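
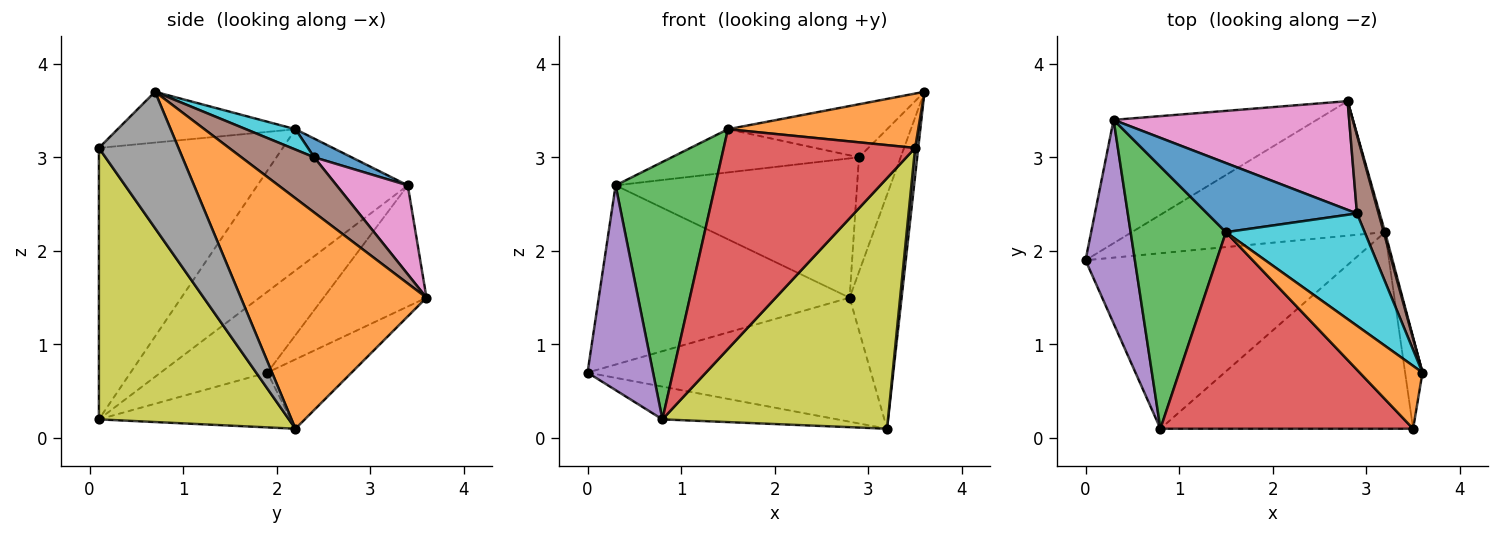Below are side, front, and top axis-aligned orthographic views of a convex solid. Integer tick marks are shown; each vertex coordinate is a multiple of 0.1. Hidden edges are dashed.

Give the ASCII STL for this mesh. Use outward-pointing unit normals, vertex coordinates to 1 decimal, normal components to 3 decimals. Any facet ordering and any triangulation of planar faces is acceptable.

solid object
 facet normal -0.197 0.664 -0.721
  outer loop
   vertex 3.2 2.2 0.1
   vertex 0.0 1.9 0.7
   vertex 2.8 3.6 1.5
  endloop
 endfacet
 facet normal 0.963 0.270 0.005
  outer loop
   vertex 3.2 2.2 0.1
   vertex 2.8 3.6 1.5
   vertex 3.6 0.7 3.7
  endloop
 endfacet
 facet normal -0.320 0.780 -0.537
  outer loop
   vertex 0.3 3.4 2.7
   vertex 2.8 3.6 1.5
   vertex 0.0 1.9 0.7
  endloop
 endfacet
 facet normal -0.198 0.180 -0.964
  outer loop
   vertex 0.8 0.1 0.2
   vertex 0.0 1.9 0.7
   vertex 3.2 2.2 0.1
  endloop
 endfacet
 facet normal -0.756 -0.464 0.462
  outer loop
   vertex 0.8 0.1 0.2
   vertex 0.3 3.4 2.7
   vertex 0.0 1.9 0.7
  endloop
 endfacet
 facet normal 0.821 0.471 0.322
  outer loop
   vertex 2.9 2.4 3.0
   vertex 3.6 0.7 3.7
   vertex 2.8 3.6 1.5
  endloop
 endfacet
 facet normal 0.226 0.768 0.599
  outer loop
   vertex 2.9 2.4 3.0
   vertex 2.8 3.6 1.5
   vertex 0.3 3.4 2.7
  endloop
 endfacet
 facet normal 0.991 -0.039 -0.126
  outer loop
   vertex 3.5 0.1 3.1
   vertex 3.2 2.2 0.1
   vertex 3.6 0.7 3.7
  endloop
 endfacet
 facet normal 0.552 -0.656 -0.514
  outer loop
   vertex 3.5 0.1 3.1
   vertex 0.8 0.1 0.2
   vertex 3.2 2.2 0.1
  endloop
 endfacet
 facet normal 0.132 0.423 0.896
  outer loop
   vertex 1.5 2.2 3.3
   vertex 3.6 0.7 3.7
   vertex 2.9 2.4 3.0
  endloop
 endfacet
 facet normal 0.105 0.527 0.843
  outer loop
   vertex 1.5 2.2 3.3
   vertex 2.9 2.4 3.0
   vertex 0.3 3.4 2.7
  endloop
 endfacet
 facet normal -0.522 -0.558 0.645
  outer loop
   vertex 1.5 2.2 3.3
   vertex 3.5 0.1 3.1
   vertex 3.6 0.7 3.7
  endloop
 endfacet
 facet normal -0.727 -0.481 0.490
  outer loop
   vertex 1.5 2.2 3.3
   vertex 0.3 3.4 2.7
   vertex 0.8 0.1 0.2
  endloop
 endfacet
 facet normal -0.582 -0.606 0.542
  outer loop
   vertex 1.5 2.2 3.3
   vertex 0.8 0.1 0.2
   vertex 3.5 0.1 3.1
  endloop
 endfacet
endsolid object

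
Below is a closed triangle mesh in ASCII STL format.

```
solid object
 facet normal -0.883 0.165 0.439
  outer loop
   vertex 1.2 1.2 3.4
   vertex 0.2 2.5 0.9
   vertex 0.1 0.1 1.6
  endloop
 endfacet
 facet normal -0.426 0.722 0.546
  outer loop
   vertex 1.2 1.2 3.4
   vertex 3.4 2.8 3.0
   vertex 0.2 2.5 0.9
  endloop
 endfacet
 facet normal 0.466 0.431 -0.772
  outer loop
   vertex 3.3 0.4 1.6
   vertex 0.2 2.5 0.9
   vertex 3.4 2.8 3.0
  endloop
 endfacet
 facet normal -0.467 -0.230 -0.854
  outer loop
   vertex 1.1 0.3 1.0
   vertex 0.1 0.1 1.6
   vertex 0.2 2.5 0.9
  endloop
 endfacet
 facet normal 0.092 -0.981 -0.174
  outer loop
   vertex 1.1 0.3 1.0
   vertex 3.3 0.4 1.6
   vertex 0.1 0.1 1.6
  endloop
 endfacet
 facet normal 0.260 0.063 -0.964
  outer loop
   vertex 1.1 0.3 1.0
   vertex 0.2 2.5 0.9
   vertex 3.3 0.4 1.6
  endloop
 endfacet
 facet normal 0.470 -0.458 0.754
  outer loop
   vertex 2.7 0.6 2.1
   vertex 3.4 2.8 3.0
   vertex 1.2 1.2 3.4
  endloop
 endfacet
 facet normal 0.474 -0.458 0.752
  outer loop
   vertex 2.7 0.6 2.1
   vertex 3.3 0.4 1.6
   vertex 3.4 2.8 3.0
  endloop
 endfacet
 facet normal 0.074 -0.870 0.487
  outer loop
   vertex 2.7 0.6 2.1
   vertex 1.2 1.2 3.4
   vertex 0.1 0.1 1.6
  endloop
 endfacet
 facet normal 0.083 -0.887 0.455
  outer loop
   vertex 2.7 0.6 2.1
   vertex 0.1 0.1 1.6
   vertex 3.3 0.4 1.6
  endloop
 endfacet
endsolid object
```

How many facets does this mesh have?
10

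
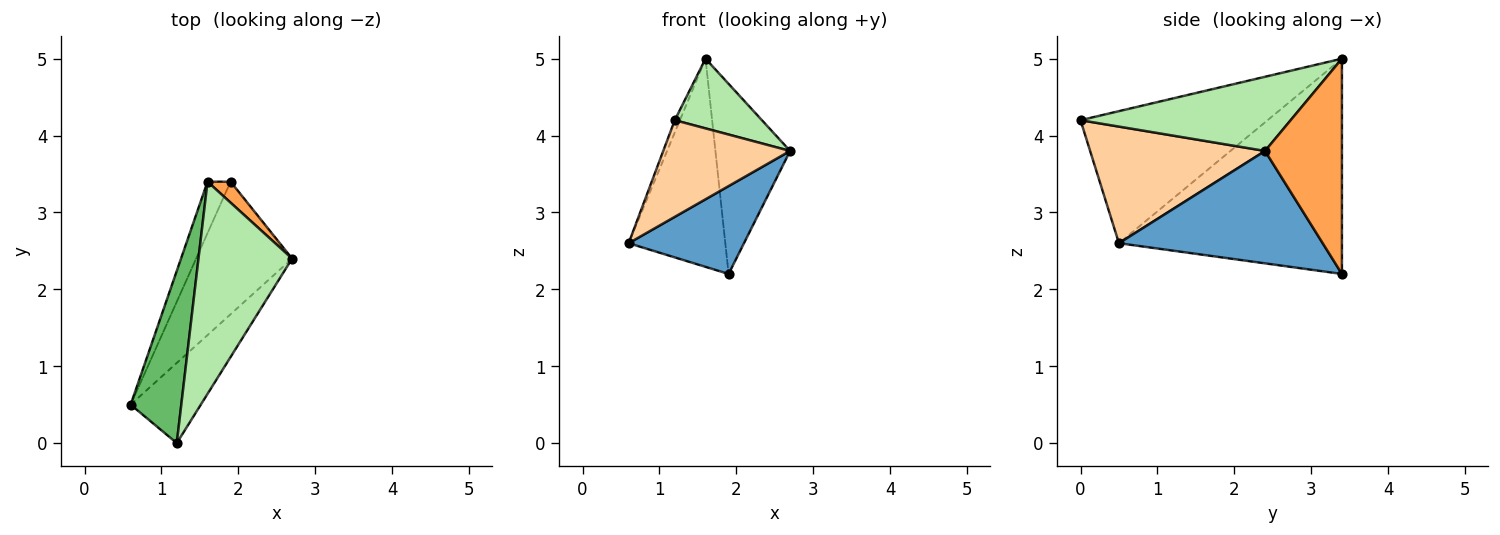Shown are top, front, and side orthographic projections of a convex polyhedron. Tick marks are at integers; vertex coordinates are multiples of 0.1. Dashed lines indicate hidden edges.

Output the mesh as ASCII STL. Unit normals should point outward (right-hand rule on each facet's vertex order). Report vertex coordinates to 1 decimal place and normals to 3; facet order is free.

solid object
 facet normal 0.699 -0.395 -0.596
  outer loop
   vertex 1.9 3.4 2.2
   vertex 2.7 2.4 3.8
   vertex 0.6 0.5 2.6
  endloop
 endfacet
 facet normal -0.913 0.396 -0.098
  outer loop
   vertex 1.9 3.4 2.2
   vertex 0.6 0.5 2.6
   vertex 1.6 3.4 5.0
  endloop
 endfacet
 facet normal 0.715 0.695 0.077
  outer loop
   vertex 1.9 3.4 2.2
   vertex 1.6 3.4 5.0
   vertex 2.7 2.4 3.8
  endloop
 endfacet
 facet normal 0.728 -0.528 -0.438
  outer loop
   vertex 1.2 0.0 4.2
   vertex 0.6 0.5 2.6
   vertex 2.7 2.4 3.8
  endloop
 endfacet
 facet normal -0.933 0.026 0.358
  outer loop
   vertex 1.2 0.0 4.2
   vertex 1.6 3.4 5.0
   vertex 0.6 0.5 2.6
  endloop
 endfacet
 facet normal 0.601 -0.249 0.759
  outer loop
   vertex 1.2 0.0 4.2
   vertex 2.7 2.4 3.8
   vertex 1.6 3.4 5.0
  endloop
 endfacet
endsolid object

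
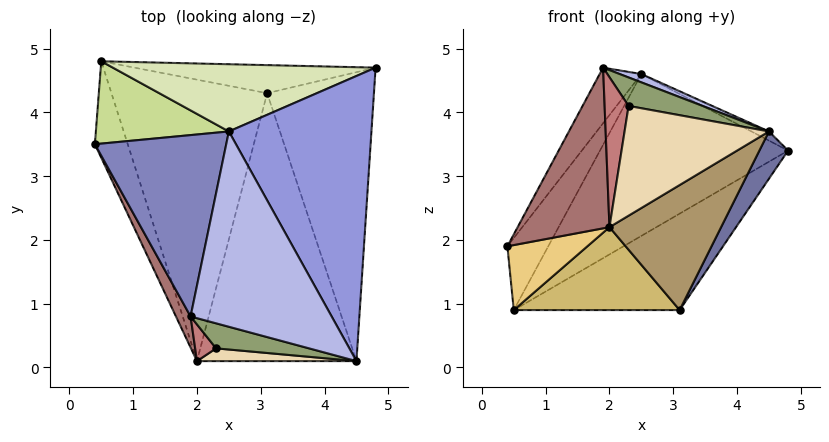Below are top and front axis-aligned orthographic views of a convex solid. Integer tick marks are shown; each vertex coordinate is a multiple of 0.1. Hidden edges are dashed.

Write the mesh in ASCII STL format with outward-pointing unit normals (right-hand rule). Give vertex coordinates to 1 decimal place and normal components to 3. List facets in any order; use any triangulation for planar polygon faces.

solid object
 facet normal 0.830 -0.090 -0.550
  outer loop
   vertex 3.1 4.3 0.9
   vertex 4.8 4.7 3.4
   vertex 4.5 0.1 3.7
  endloop
 endfacet
 facet normal -0.783 0.182 0.595
  outer loop
   vertex 2.5 3.7 4.6
   vertex 0.4 3.5 1.9
   vertex 1.9 0.8 4.7
  endloop
 endfacet
 facet normal 0.453 0.029 0.891
  outer loop
   vertex 2.5 3.7 4.6
   vertex 4.5 0.1 3.7
   vertex 4.8 4.7 3.4
  endloop
 endfacet
 facet normal 0.349 -0.040 0.936
  outer loop
   vertex 2.5 3.7 4.6
   vertex 1.9 0.8 4.7
   vertex 4.5 0.1 3.7
  endloop
 endfacet
 facet normal 0.052 -0.750 0.659
  outer loop
   vertex 2.3 0.3 4.1
   vertex 4.5 0.1 3.7
   vertex 1.9 0.8 4.7
  endloop
 endfacet
 facet normal 0.182 0.944 -0.275
  outer loop
   vertex 0.5 4.8 0.9
   vertex 4.8 4.7 3.4
   vertex 3.1 4.3 0.9
  endloop
 endfacet
 facet normal -0.718 0.458 0.524
  outer loop
   vertex 0.5 4.8 0.9
   vertex 0.4 3.5 1.9
   vertex 2.5 3.7 4.6
  endloop
 endfacet
 facet normal -0.198 0.905 0.376
  outer loop
   vertex 0.5 4.8 0.9
   vertex 2.5 3.7 4.6
   vertex 4.8 4.7 3.4
  endloop
 endfacet
 facet normal 0.478 -0.372 -0.796
  outer loop
   vertex 2.0 0.1 2.2
   vertex 3.1 4.3 0.9
   vertex 4.5 0.1 3.7
  endloop
 endfacet
 facet normal -0.054 -0.282 -0.958
  outer loop
   vertex 2.0 0.1 2.2
   vertex 0.5 4.8 0.9
   vertex 3.1 4.3 0.9
  endloop
 endfacet
 facet normal -0.718 -0.389 -0.577
  outer loop
   vertex 2.0 0.1 2.2
   vertex 0.4 3.5 1.9
   vertex 0.5 4.8 0.9
  endloop
 endfacet
 facet normal -0.069 -0.991 0.115
  outer loop
   vertex 2.0 0.1 2.2
   vertex 4.5 0.1 3.7
   vertex 2.3 0.3 4.1
  endloop
 endfacet
 facet normal -0.905 -0.419 0.081
  outer loop
   vertex 2.0 0.1 2.2
   vertex 1.9 0.8 4.7
   vertex 0.4 3.5 1.9
  endloop
 endfacet
 facet normal -0.651 -0.737 0.180
  outer loop
   vertex 2.0 0.1 2.2
   vertex 2.3 0.3 4.1
   vertex 1.9 0.8 4.7
  endloop
 endfacet
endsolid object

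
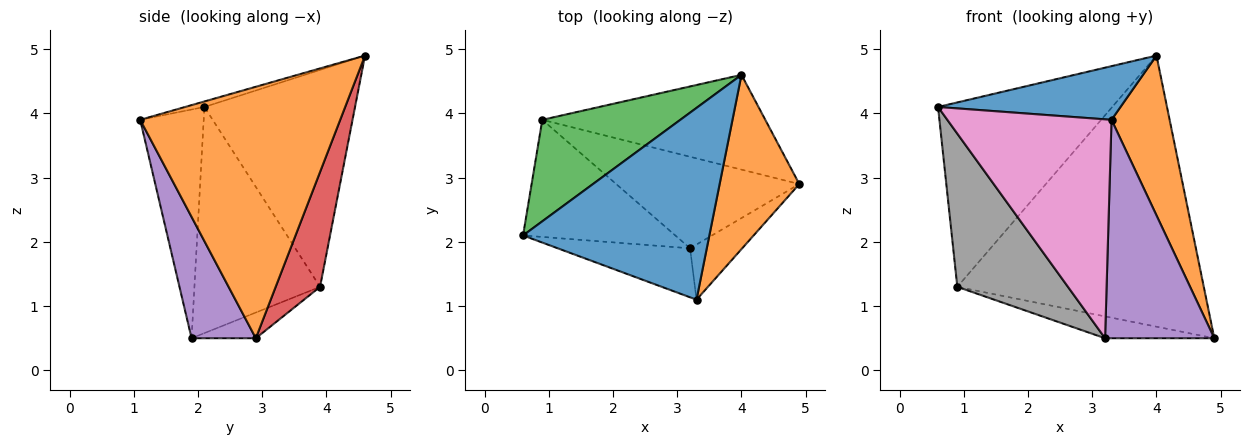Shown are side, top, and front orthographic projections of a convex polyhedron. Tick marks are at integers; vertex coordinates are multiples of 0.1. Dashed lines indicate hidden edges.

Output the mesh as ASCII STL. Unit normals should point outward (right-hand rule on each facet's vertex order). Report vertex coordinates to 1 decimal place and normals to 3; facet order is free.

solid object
 facet normal -0.028 -0.269 0.963
  outer loop
   vertex 3.3 1.1 3.9
   vertex 4.0 4.6 4.9
   vertex 0.6 2.1 4.1
  endloop
 endfacet
 facet normal 0.919 -0.267 0.291
  outer loop
   vertex 3.3 1.1 3.9
   vertex 4.9 2.9 0.5
   vertex 4.0 4.6 4.9
  endloop
 endfacet
 facet normal -0.604 0.698 0.384
  outer loop
   vertex 0.9 3.9 1.3
   vertex 0.6 2.1 4.1
   vertex 4.0 4.6 4.9
  endloop
 endfacet
 facet normal 0.168 0.931 -0.325
  outer loop
   vertex 0.9 3.9 1.3
   vertex 4.0 4.6 4.9
   vertex 4.9 2.9 0.5
  endloop
 endfacet
 facet normal 0.495 -0.842 -0.213
  outer loop
   vertex 3.2 1.9 0.5
   vertex 4.9 2.9 0.5
   vertex 3.3 1.1 3.9
  endloop
 endfacet
 facet normal -0.135 0.230 -0.964
  outer loop
   vertex 3.2 1.9 0.5
   vertex 0.9 3.9 1.3
   vertex 4.9 2.9 0.5
  endloop
 endfacet
 facet normal -0.353 -0.913 -0.204
  outer loop
   vertex 3.2 1.9 0.5
   vertex 3.3 1.1 3.9
   vertex 0.6 2.1 4.1
  endloop
 endfacet
 facet normal -0.670 -0.590 -0.451
  outer loop
   vertex 3.2 1.9 0.5
   vertex 0.6 2.1 4.1
   vertex 0.9 3.9 1.3
  endloop
 endfacet
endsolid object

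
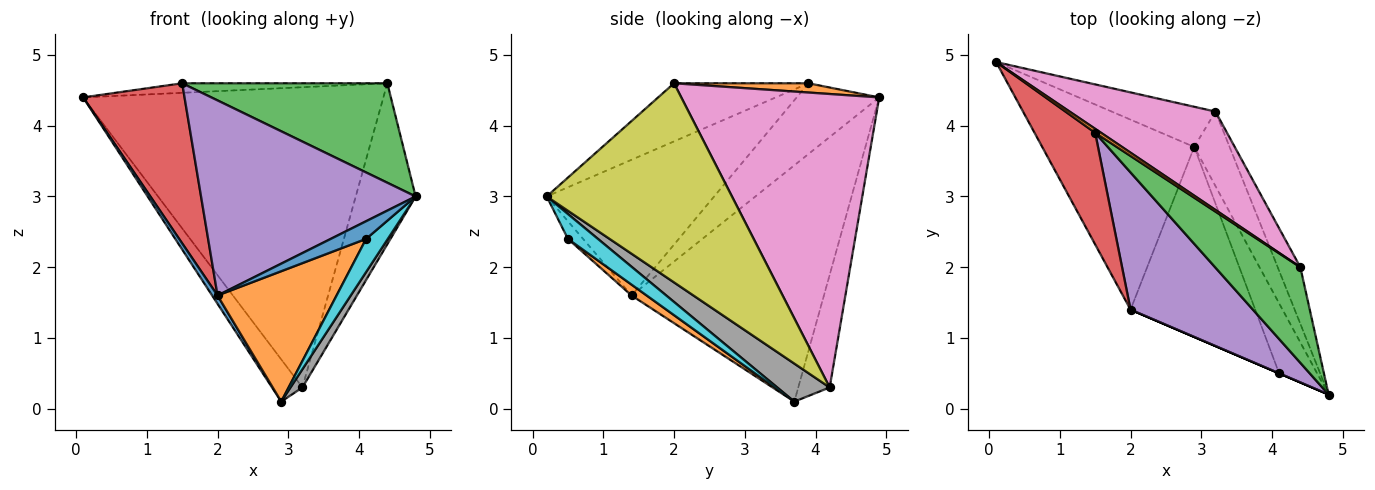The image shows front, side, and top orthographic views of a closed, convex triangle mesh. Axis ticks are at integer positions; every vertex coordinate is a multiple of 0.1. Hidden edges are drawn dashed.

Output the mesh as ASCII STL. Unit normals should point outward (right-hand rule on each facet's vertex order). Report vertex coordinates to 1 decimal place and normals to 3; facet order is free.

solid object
 facet normal -0.841 -0.024 -0.541
  outer loop
   vertex 2.0 1.4 1.6
   vertex 0.1 4.9 4.4
   vertex 2.9 3.7 0.1
  endloop
 endfacet
 facet normal 0.518 0.790 0.327
  outer loop
   vertex 1.5 3.9 4.6
   vertex 4.4 2.0 4.6
   vertex 0.1 4.9 4.4
  endloop
 endfacet
 facet normal -0.427 -0.652 0.627
  outer loop
   vertex 1.5 3.9 4.6
   vertex 4.8 0.2 3.0
   vertex 4.4 2.0 4.6
  endloop
 endfacet
 facet normal -0.555 -0.682 0.476
  outer loop
   vertex 1.5 3.9 4.6
   vertex 0.1 4.9 4.4
   vertex 2.0 1.4 1.6
  endloop
 endfacet
 facet normal -0.538 -0.690 0.485
  outer loop
   vertex 1.5 3.9 4.6
   vertex 2.0 1.4 1.6
   vertex 4.8 0.2 3.0
  endloop
 endfacet
 facet normal -0.599 0.580 -0.552
  outer loop
   vertex 3.2 4.2 0.3
   vertex 2.9 3.7 0.1
   vertex 0.1 4.9 4.4
  endloop
 endfacet
 facet normal 0.531 0.805 0.264
  outer loop
   vertex 3.2 4.2 0.3
   vertex 0.1 4.9 4.4
   vertex 4.4 2.0 4.6
  endloop
 endfacet
 facet normal 0.722 -0.165 -0.672
  outer loop
   vertex 3.2 4.2 0.3
   vertex 4.8 0.2 3.0
   vertex 2.9 3.7 0.1
  endloop
 endfacet
 facet normal 0.946 0.306 -0.108
  outer loop
   vertex 3.2 4.2 0.3
   vertex 4.4 2.0 4.6
   vertex 4.8 0.2 3.0
  endloop
 endfacet
 facet normal 0.509 -0.368 -0.778
  outer loop
   vertex 4.1 0.5 2.4
   vertex 2.9 3.7 0.1
   vertex 4.8 0.2 3.0
  endloop
 endfacet
 facet normal -0.394 -0.919 0.000
  outer loop
   vertex 4.1 0.5 2.4
   vertex 4.8 0.2 3.0
   vertex 2.0 1.4 1.6
  endloop
 endfacet
 facet normal 0.071 -0.564 -0.822
  outer loop
   vertex 4.1 0.5 2.4
   vertex 2.0 1.4 1.6
   vertex 2.9 3.7 0.1
  endloop
 endfacet
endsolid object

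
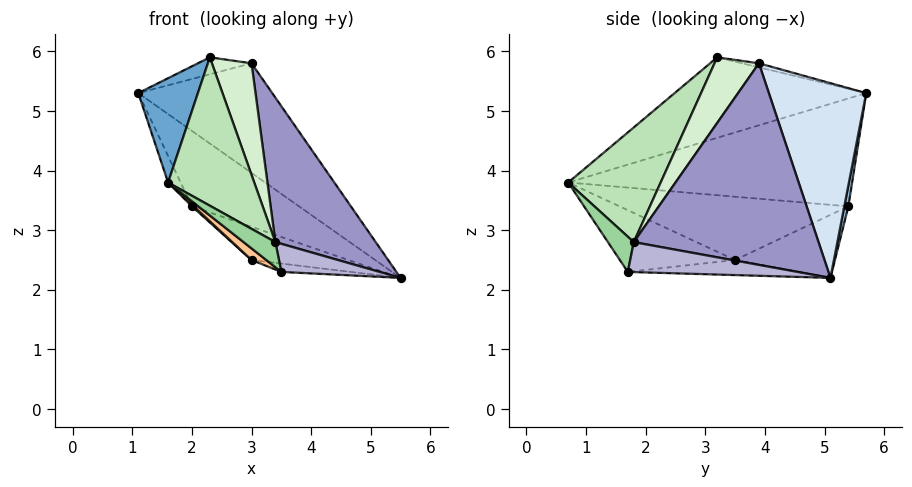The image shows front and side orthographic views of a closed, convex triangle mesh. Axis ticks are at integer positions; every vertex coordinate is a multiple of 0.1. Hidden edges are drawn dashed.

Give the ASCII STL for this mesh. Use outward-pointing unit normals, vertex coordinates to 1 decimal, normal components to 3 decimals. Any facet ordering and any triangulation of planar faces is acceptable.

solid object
 facet normal -0.793 -0.247 0.558
  outer loop
   vertex 2.3 3.2 5.9
   vertex 1.1 5.7 5.3
   vertex 1.6 0.7 3.8
  endloop
 endfacet
 facet normal 0.037 0.990 -0.139
  outer loop
   vertex 2.0 5.4 3.4
   vertex 1.1 5.7 5.3
   vertex 5.5 5.1 2.2
  endloop
 endfacet
 facet normal -0.901 0.040 -0.433
  outer loop
   vertex 2.0 5.4 3.4
   vertex 1.6 0.7 3.8
   vertex 1.1 5.7 5.3
  endloop
 endfacet
 facet normal 0.487 0.670 0.561
  outer loop
   vertex 3.0 3.9 5.8
   vertex 5.5 5.1 2.2
   vertex 1.1 5.7 5.3
  endloop
 endfacet
 facet normal -0.064 0.204 0.977
  outer loop
   vertex 3.0 3.9 5.8
   vertex 1.1 5.7 5.3
   vertex 2.3 3.2 5.9
  endloop
 endfacet
 facet normal -0.675 -0.005 -0.738
  outer loop
   vertex 3.0 3.5 2.5
   vertex 1.6 0.7 3.8
   vertex 2.0 5.4 3.4
  endloop
 endfacet
 facet normal -0.593 -0.076 -0.802
  outer loop
   vertex 3.0 3.5 2.5
   vertex 3.5 1.7 2.3
   vertex 1.6 0.7 3.8
  endloop
 endfacet
 facet normal -0.290 0.281 -0.915
  outer loop
   vertex 3.0 3.5 2.5
   vertex 2.0 5.4 3.4
   vertex 5.5 5.1 2.2
  endloop
 endfacet
 facet normal -0.160 0.065 -0.985
  outer loop
   vertex 3.0 3.5 2.5
   vertex 5.5 5.1 2.2
   vertex 3.5 1.7 2.3
  endloop
 endfacet
 facet normal 0.607 -0.747 0.271
  outer loop
   vertex 3.4 1.8 2.8
   vertex 1.6 0.7 3.8
   vertex 3.5 1.7 2.3
  endloop
 endfacet
 facet normal 0.636 -0.593 0.494
  outer loop
   vertex 3.4 1.8 2.8
   vertex 2.3 3.2 5.9
   vertex 1.6 0.7 3.8
  endloop
 endfacet
 facet normal 0.650 -0.579 0.492
  outer loop
   vertex 3.4 1.8 2.8
   vertex 3.0 3.9 5.8
   vertex 2.3 3.2 5.9
  endloop
 endfacet
 facet normal 0.801 -0.435 0.411
  outer loop
   vertex 3.4 1.8 2.8
   vertex 5.5 5.1 2.2
   vertex 3.0 3.9 5.8
  endloop
 endfacet
 facet normal 0.835 -0.483 0.264
  outer loop
   vertex 3.4 1.8 2.8
   vertex 3.5 1.7 2.3
   vertex 5.5 5.1 2.2
  endloop
 endfacet
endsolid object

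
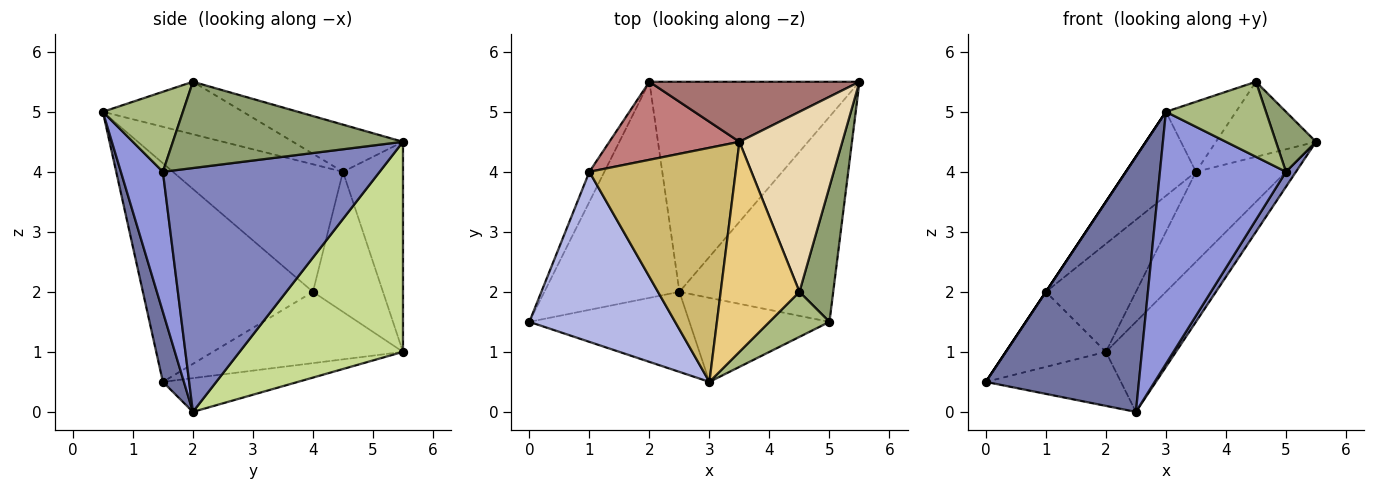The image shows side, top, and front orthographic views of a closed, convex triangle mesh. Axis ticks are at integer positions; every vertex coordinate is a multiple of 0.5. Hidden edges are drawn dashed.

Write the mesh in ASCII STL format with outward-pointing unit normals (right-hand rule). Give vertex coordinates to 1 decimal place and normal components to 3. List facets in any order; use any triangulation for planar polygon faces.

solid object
 facet normal 0.130 -0.946 -0.297
  outer loop
   vertex 2.5 2.0 0.0
   vertex 3.0 0.5 5.0
   vertex 0.0 1.5 0.5
  endloop
 endfacet
 facet normal 0.845 -0.039 -0.533
  outer loop
   vertex 5.0 1.5 4.0
   vertex 2.5 2.0 0.0
   vertex 5.5 5.5 4.5
  endloop
 endfacet
 facet normal 0.302 -0.905 -0.302
  outer loop
   vertex 5.0 1.5 4.0
   vertex 3.0 0.5 5.0
   vertex 2.5 2.0 0.0
  endloop
 endfacet
 facet normal -0.832 0.000 0.555
  outer loop
   vertex 1.0 4.0 2.0
   vertex 0.0 1.5 0.5
   vertex 3.0 0.5 5.0
  endloop
 endfacet
 facet normal 0.919 -0.160 0.360
  outer loop
   vertex 4.5 2.0 5.5
   vertex 5.0 1.5 4.0
   vertex 5.5 5.5 4.5
  endloop
 endfacet
 facet normal 0.566 -0.707 0.424
  outer loop
   vertex 4.5 2.0 5.5
   vertex 3.0 0.5 5.0
   vertex 5.0 1.5 4.0
  endloop
 endfacet
 facet normal 0.677 0.290 -0.677
  outer loop
   vertex 2.0 5.5 1.0
   vertex 5.5 5.5 4.5
   vertex 2.5 2.0 0.0
  endloop
 endfacet
 facet normal -0.236 0.236 -0.943
  outer loop
   vertex 2.0 5.5 1.0
   vertex 2.5 2.0 0.0
   vertex 0.0 1.5 0.5
  endloop
 endfacet
 facet normal -0.870 0.458 -0.183
  outer loop
   vertex 2.0 5.5 1.0
   vertex 0.0 1.5 0.5
   vertex 1.0 4.0 2.0
  endloop
 endfacet
 facet normal -0.634 0.261 0.728
  outer loop
   vertex 3.5 4.5 4.0
   vertex 1.0 4.0 2.0
   vertex 3.0 0.5 5.0
  endloop
 endfacet
 facet normal -0.535 0.267 0.802
  outer loop
   vertex 3.5 4.5 4.0
   vertex 3.0 0.5 5.0
   vertex 4.5 2.0 5.5
  endloop
 endfacet
 facet normal -0.390 0.354 0.850
  outer loop
   vertex 3.5 4.5 4.0
   vertex 4.5 2.0 5.5
   vertex 5.5 5.5 4.5
  endloop
 endfacet
 facet normal -0.485 0.728 0.485
  outer loop
   vertex 3.5 4.5 4.0
   vertex 5.5 5.5 4.5
   vertex 2.0 5.5 1.0
  endloop
 endfacet
 facet normal -0.533 0.686 0.495
  outer loop
   vertex 3.5 4.5 4.0
   vertex 2.0 5.5 1.0
   vertex 1.0 4.0 2.0
  endloop
 endfacet
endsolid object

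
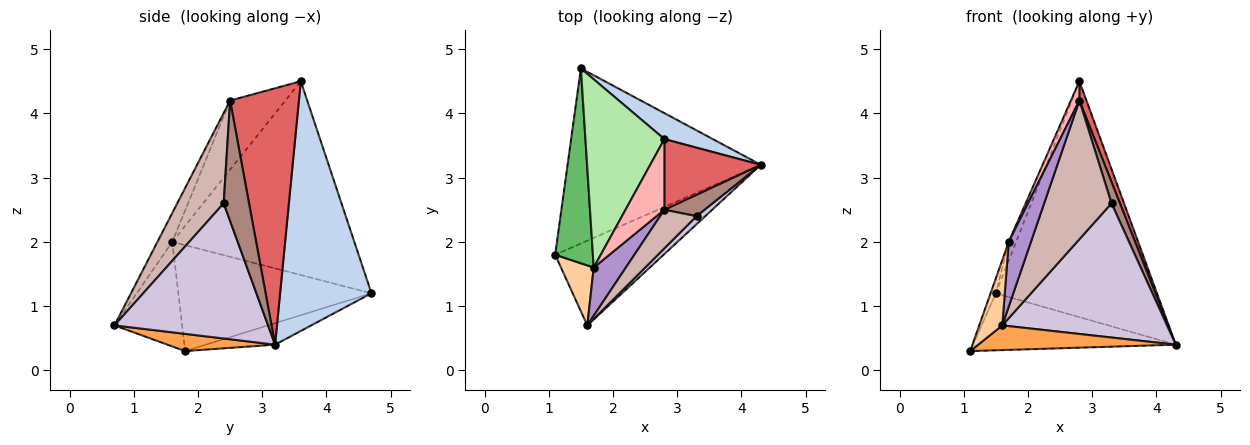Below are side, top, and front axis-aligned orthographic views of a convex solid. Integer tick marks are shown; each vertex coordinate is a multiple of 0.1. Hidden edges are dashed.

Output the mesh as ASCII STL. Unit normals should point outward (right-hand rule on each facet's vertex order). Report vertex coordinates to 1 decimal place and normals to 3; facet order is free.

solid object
 facet normal -0.105 0.308 -0.946
  outer loop
   vertex 1.5 4.7 1.2
   vertex 4.3 3.2 0.4
   vertex 1.1 1.8 0.3
  endloop
 endfacet
 facet normal 0.491 0.866 0.095
  outer loop
   vertex 2.8 3.6 4.5
   vertex 4.3 3.2 0.4
   vertex 1.5 4.7 1.2
  endloop
 endfacet
 facet normal 0.151 -0.277 -0.949
  outer loop
   vertex 1.6 0.7 0.7
   vertex 1.1 1.8 0.3
   vertex 4.3 3.2 0.4
  endloop
 endfacet
 facet normal -0.908 -0.309 0.284
  outer loop
   vertex 1.7 1.6 2.0
   vertex 1.1 1.8 0.3
   vertex 1.6 0.7 0.7
  endloop
 endfacet
 facet normal -0.942 0.026 0.335
  outer loop
   vertex 1.7 1.6 2.0
   vertex 1.5 4.7 1.2
   vertex 1.1 1.8 0.3
  endloop
 endfacet
 facet normal -0.925 0.038 0.377
  outer loop
   vertex 1.7 1.6 2.0
   vertex 2.8 3.6 4.5
   vertex 1.5 4.7 1.2
  endloop
 endfacet
 facet normal 0.932 -0.096 0.350
  outer loop
   vertex 2.8 2.5 4.2
   vertex 4.3 3.2 0.4
   vertex 2.8 3.6 4.5
  endloop
 endfacet
 facet normal -0.864 -0.133 0.486
  outer loop
   vertex 2.8 2.5 4.2
   vertex 2.8 3.6 4.5
   vertex 1.7 1.6 2.0
  endloop
 endfacet
 facet normal -0.473 -0.707 0.526
  outer loop
   vertex 2.8 2.5 4.2
   vertex 1.7 1.6 2.0
   vertex 1.6 0.7 0.7
  endloop
 endfacet
 facet normal 0.681 -0.731 0.044
  outer loop
   vertex 3.3 2.4 2.6
   vertex 1.6 0.7 0.7
   vertex 4.3 3.2 0.4
  endloop
 endfacet
 facet normal 0.905 -0.302 0.302
  outer loop
   vertex 3.3 2.4 2.6
   vertex 4.3 3.2 0.4
   vertex 2.8 2.5 4.2
  endloop
 endfacet
 facet normal 0.553 -0.803 0.223
  outer loop
   vertex 3.3 2.4 2.6
   vertex 2.8 2.5 4.2
   vertex 1.6 0.7 0.7
  endloop
 endfacet
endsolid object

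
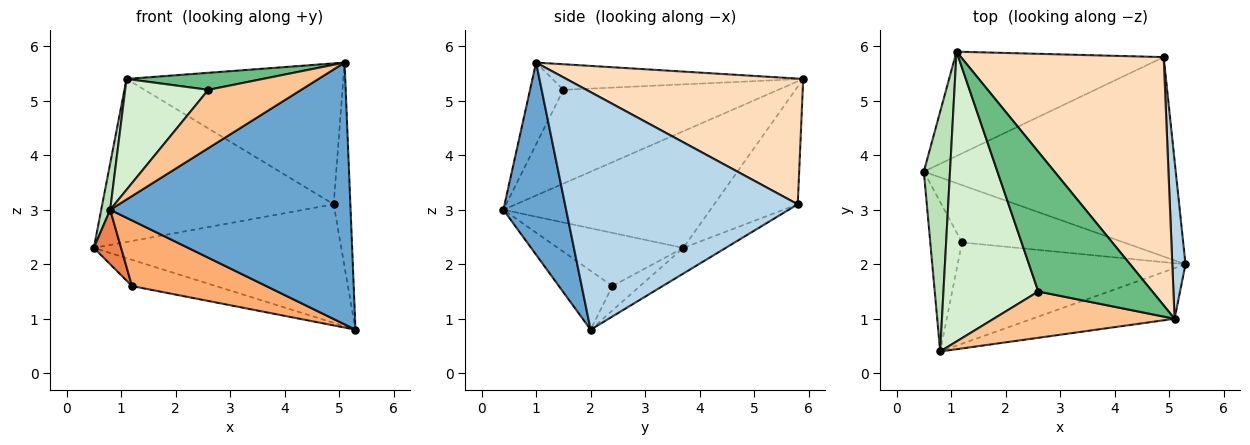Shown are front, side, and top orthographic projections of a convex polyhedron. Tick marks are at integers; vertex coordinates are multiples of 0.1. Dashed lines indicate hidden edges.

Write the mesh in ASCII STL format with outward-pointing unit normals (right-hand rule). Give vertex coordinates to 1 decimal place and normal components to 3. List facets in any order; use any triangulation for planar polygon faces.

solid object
 facet normal 0.248 -0.951 -0.184
  outer loop
   vertex 5.1 1.0 5.7
   vertex 0.8 0.4 3.0
   vertex 5.3 2.0 0.8
  endloop
 endfacet
 facet normal -0.087 0.509 -0.856
  outer loop
   vertex 4.9 5.8 3.1
   vertex 5.3 2.0 0.8
   vertex 0.5 3.7 2.3
  endloop
 endfacet
 facet normal 0.996 0.071 0.055
  outer loop
   vertex 4.9 5.8 3.1
   vertex 5.1 1.0 5.7
   vertex 5.3 2.0 0.8
  endloop
 endfacet
 facet normal -0.136 0.412 -0.901
  outer loop
   vertex 1.2 2.4 1.6
   vertex 0.5 3.7 2.3
   vertex 5.3 2.0 0.8
  endloop
 endfacet
 facet normal -0.844 -0.184 -0.503
  outer loop
   vertex 1.2 2.4 1.6
   vertex 0.8 0.4 3.0
   vertex 0.5 3.7 2.3
  endloop
 endfacet
 facet normal -0.212 -0.532 -0.820
  outer loop
   vertex 1.2 2.4 1.6
   vertex 5.3 2.0 0.8
   vertex 0.8 0.4 3.0
  endloop
 endfacet
 facet normal -0.271 -0.754 0.598
  outer loop
   vertex 2.6 1.5 5.2
   vertex 0.8 0.4 3.0
   vertex 5.1 1.0 5.7
  endloop
 endfacet
 facet normal 0.475 0.434 0.765
  outer loop
   vertex 1.1 5.9 5.4
   vertex 5.1 1.0 5.7
   vertex 4.9 5.8 3.1
  endloop
 endfacet
 facet normal -0.217 -0.118 0.969
  outer loop
   vertex 1.1 5.9 5.4
   vertex 2.6 1.5 5.2
   vertex 5.1 1.0 5.7
  endloop
 endfacet
 facet normal -0.291 0.806 -0.516
  outer loop
   vertex 1.1 5.9 5.4
   vertex 4.9 5.8 3.1
   vertex 0.5 3.7 2.3
  endloop
 endfacet
 facet normal -0.975 -0.042 0.219
  outer loop
   vertex 1.1 5.9 5.4
   vertex 0.5 3.7 2.3
   vertex 0.8 0.4 3.0
  endloop
 endfacet
 facet normal -0.678 -0.262 0.686
  outer loop
   vertex 1.1 5.9 5.4
   vertex 0.8 0.4 3.0
   vertex 2.6 1.5 5.2
  endloop
 endfacet
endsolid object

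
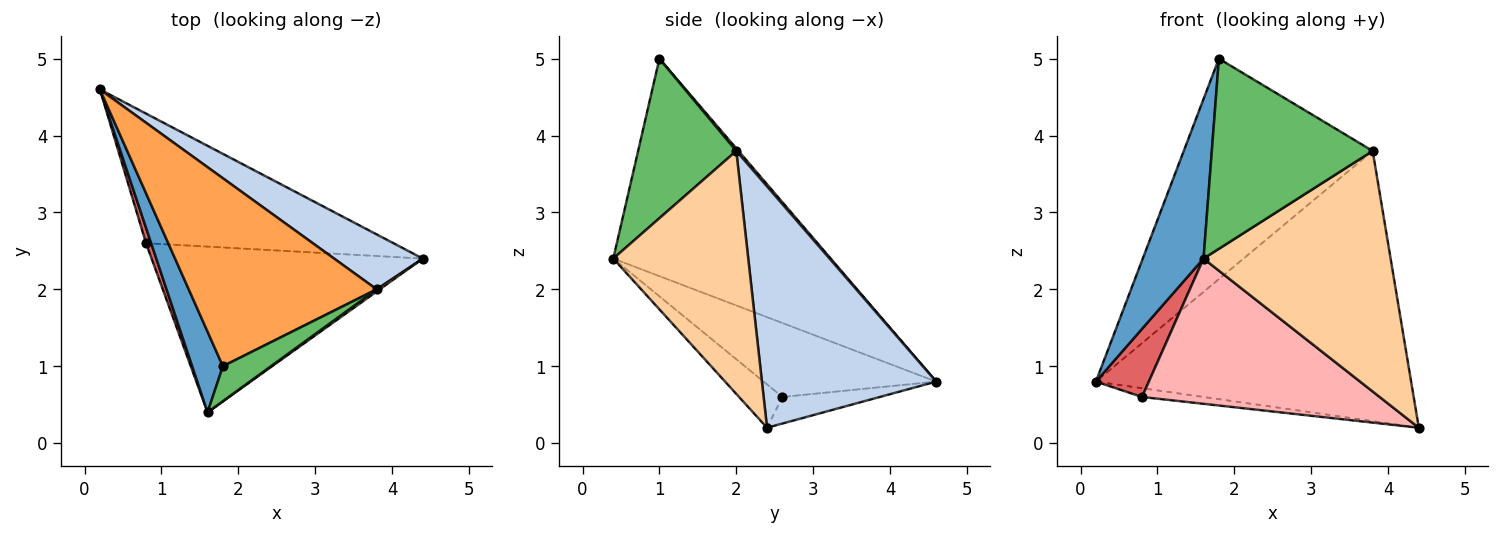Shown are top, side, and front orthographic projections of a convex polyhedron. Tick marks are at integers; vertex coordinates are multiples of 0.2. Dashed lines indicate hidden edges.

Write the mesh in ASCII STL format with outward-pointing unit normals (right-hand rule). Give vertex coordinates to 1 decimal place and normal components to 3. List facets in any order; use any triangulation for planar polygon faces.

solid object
 facet normal -0.954 -0.267 0.135
  outer loop
   vertex 1.8 1.0 5.0
   vertex 0.2 4.6 0.8
   vertex 1.6 0.4 2.4
  endloop
 endfacet
 facet normal 0.476 0.862 0.175
  outer loop
   vertex 3.8 2.0 3.8
   vertex 4.4 2.4 0.2
   vertex 0.2 4.6 0.8
  endloop
 endfacet
 facet normal 0.009 0.761 0.649
  outer loop
   vertex 3.8 2.0 3.8
   vertex 0.2 4.6 0.8
   vertex 1.8 1.0 5.0
  endloop
 endfacet
 facet normal 0.585 -0.811 0.007
  outer loop
   vertex 3.8 2.0 3.8
   vertex 1.6 0.4 2.4
   vertex 4.4 2.4 0.2
  endloop
 endfacet
 facet normal 0.515 -0.843 0.155
  outer loop
   vertex 3.8 2.0 3.8
   vertex 1.8 1.0 5.0
   vertex 1.6 0.4 2.4
  endloop
 endfacet
 facet normal -0.106 0.067 -0.992
  outer loop
   vertex 0.8 2.6 0.6
   vertex 0.2 4.6 0.8
   vertex 4.4 2.4 0.2
  endloop
 endfacet
 facet normal -0.954 -0.293 0.066
  outer loop
   vertex 0.8 2.6 0.6
   vertex 1.6 0.4 2.4
   vertex 0.2 4.6 0.8
  endloop
 endfacet
 facet normal -0.119 -0.654 -0.747
  outer loop
   vertex 0.8 2.6 0.6
   vertex 4.4 2.4 0.2
   vertex 1.6 0.4 2.4
  endloop
 endfacet
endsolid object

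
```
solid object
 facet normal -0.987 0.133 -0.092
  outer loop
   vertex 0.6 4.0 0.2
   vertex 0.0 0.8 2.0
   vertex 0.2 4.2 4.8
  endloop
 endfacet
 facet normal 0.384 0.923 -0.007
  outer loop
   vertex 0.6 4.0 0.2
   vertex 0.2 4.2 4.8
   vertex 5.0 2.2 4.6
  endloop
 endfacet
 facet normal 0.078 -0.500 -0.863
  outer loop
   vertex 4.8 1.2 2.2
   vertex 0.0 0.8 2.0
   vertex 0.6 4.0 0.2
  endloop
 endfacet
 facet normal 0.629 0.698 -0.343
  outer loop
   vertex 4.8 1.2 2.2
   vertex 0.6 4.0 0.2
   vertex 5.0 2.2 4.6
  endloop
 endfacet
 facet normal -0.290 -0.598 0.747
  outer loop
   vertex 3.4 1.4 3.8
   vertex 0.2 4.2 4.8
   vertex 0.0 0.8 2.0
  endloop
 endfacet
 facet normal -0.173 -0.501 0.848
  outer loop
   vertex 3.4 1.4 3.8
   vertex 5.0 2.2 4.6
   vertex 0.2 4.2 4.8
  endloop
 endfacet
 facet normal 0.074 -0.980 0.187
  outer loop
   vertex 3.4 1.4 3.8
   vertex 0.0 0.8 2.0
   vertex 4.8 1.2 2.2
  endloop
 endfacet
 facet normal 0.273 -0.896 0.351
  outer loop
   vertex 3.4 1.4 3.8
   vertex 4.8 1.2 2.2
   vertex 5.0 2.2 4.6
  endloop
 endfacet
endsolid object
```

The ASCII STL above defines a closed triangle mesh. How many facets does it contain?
8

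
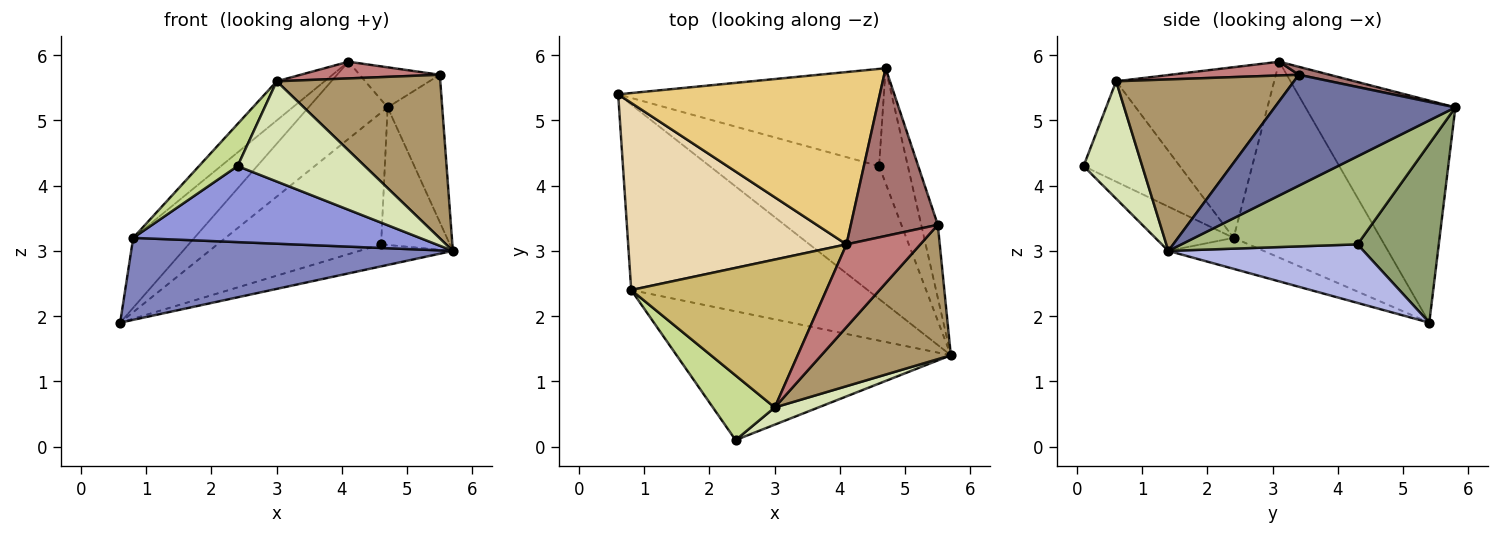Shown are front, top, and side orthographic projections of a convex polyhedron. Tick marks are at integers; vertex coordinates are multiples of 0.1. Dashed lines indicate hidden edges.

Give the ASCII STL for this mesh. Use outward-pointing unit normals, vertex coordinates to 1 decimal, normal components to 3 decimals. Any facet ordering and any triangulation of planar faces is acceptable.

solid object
 facet normal 0.948 0.286 -0.142
  outer loop
   vertex 5.5 3.4 5.7
   vertex 5.7 1.4 3.0
   vertex 4.7 5.8 5.2
  endloop
 endfacet
 facet normal -0.119 -0.401 -0.908
  outer loop
   vertex 0.8 2.4 3.2
   vertex 0.6 5.4 1.9
   vertex 5.7 1.4 3.0
  endloop
 endfacet
 facet normal -0.138 -0.504 -0.853
  outer loop
   vertex 0.8 2.4 3.2
   vertex 5.7 1.4 3.0
   vertex 2.4 0.1 4.3
  endloop
 endfacet
 facet normal 0.323 0.155 -0.934
  outer loop
   vertex 4.6 4.3 3.1
   vertex 5.7 1.4 3.0
   vertex 0.6 5.4 1.9
  endloop
 endfacet
 facet normal 0.371 0.747 -0.551
  outer loop
   vertex 4.6 4.3 3.1
   vertex 0.6 5.4 1.9
   vertex 4.7 5.8 5.2
  endloop
 endfacet
 facet normal 0.891 0.348 -0.291
  outer loop
   vertex 4.6 4.3 3.1
   vertex 4.7 5.8 5.2
   vertex 5.7 1.4 3.0
  endloop
 endfacet
 facet normal -0.806 -0.323 0.496
  outer loop
   vertex 3.0 0.6 5.6
   vertex 0.8 2.4 3.2
   vertex 2.4 0.1 4.3
  endloop
 endfacet
 facet normal 0.414 -0.897 0.154
  outer loop
   vertex 3.0 0.6 5.6
   vertex 2.4 0.1 4.3
   vertex 5.7 1.4 3.0
  endloop
 endfacet
 facet normal 0.643 -0.592 0.486
  outer loop
   vertex 3.0 0.6 5.6
   vertex 5.7 1.4 3.0
   vertex 5.5 3.4 5.7
  endloop
 endfacet
 facet normal -0.646 0.195 0.738
  outer loop
   vertex 4.1 3.1 5.9
   vertex 0.8 2.4 3.2
   vertex 3.0 0.6 5.6
  endloop
 endfacet
 facet normal -0.612 0.323 0.722
  outer loop
   vertex 4.1 3.1 5.9
   vertex 4.7 5.8 5.2
   vertex 0.6 5.4 1.9
  endloop
 endfacet
 facet normal -0.643 0.268 0.717
  outer loop
   vertex 4.1 3.1 5.9
   vertex 0.6 5.4 1.9
   vertex 0.8 2.4 3.2
  endloop
 endfacet
 facet normal 0.089 0.231 0.969
  outer loop
   vertex 4.1 3.1 5.9
   vertex 5.5 3.4 5.7
   vertex 4.7 5.8 5.2
  endloop
 endfacet
 facet normal 0.179 -0.195 0.964
  outer loop
   vertex 4.1 3.1 5.9
   vertex 3.0 0.6 5.6
   vertex 5.5 3.4 5.7
  endloop
 endfacet
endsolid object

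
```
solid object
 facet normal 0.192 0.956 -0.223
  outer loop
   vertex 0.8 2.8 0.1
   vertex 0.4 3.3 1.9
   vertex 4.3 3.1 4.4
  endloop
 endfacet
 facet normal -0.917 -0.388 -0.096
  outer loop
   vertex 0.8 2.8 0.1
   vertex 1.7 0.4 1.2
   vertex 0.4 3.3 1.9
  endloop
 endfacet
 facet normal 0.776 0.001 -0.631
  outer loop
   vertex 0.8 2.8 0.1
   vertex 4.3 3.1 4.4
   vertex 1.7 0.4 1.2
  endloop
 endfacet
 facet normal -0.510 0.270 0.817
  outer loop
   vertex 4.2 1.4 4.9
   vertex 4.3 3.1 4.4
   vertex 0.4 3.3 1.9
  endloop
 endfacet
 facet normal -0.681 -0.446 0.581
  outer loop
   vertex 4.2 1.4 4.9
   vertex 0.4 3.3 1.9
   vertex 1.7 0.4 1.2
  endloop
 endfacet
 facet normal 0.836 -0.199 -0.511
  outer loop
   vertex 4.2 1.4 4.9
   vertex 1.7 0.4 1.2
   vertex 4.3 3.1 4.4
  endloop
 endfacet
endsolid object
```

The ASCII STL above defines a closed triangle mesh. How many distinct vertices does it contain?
5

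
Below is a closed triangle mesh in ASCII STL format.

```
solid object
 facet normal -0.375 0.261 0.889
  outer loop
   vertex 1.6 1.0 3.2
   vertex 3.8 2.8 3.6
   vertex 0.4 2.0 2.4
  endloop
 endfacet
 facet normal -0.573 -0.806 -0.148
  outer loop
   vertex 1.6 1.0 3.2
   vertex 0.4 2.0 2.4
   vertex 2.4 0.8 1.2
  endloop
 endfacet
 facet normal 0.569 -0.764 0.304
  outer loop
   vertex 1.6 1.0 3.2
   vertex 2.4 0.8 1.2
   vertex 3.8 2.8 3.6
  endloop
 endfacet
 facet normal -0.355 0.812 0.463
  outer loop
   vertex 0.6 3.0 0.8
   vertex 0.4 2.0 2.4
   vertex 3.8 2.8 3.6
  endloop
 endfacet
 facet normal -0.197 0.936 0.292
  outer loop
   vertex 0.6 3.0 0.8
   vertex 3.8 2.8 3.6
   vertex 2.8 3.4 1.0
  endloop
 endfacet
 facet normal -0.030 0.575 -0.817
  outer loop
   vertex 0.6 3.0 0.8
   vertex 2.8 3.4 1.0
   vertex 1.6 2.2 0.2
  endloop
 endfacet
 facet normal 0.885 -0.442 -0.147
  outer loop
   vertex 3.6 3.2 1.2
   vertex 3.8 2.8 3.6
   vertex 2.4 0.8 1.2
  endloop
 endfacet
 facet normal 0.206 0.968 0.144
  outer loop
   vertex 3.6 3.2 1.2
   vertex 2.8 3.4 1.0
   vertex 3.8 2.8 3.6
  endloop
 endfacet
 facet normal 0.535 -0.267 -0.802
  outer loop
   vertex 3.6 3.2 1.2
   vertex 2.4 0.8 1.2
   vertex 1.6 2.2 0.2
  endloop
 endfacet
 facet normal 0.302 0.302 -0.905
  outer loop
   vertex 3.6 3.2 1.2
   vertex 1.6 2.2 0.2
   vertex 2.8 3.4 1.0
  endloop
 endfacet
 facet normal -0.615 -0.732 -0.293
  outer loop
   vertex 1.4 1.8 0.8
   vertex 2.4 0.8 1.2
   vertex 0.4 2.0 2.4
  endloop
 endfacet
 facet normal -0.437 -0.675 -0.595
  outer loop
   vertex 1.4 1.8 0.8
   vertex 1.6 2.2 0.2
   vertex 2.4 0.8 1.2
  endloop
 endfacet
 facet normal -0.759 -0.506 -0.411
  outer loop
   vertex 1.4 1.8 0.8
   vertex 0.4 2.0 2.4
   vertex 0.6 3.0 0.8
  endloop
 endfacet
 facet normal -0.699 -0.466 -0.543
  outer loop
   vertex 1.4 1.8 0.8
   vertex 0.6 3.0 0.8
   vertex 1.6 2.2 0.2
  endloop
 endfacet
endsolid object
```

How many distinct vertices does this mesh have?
9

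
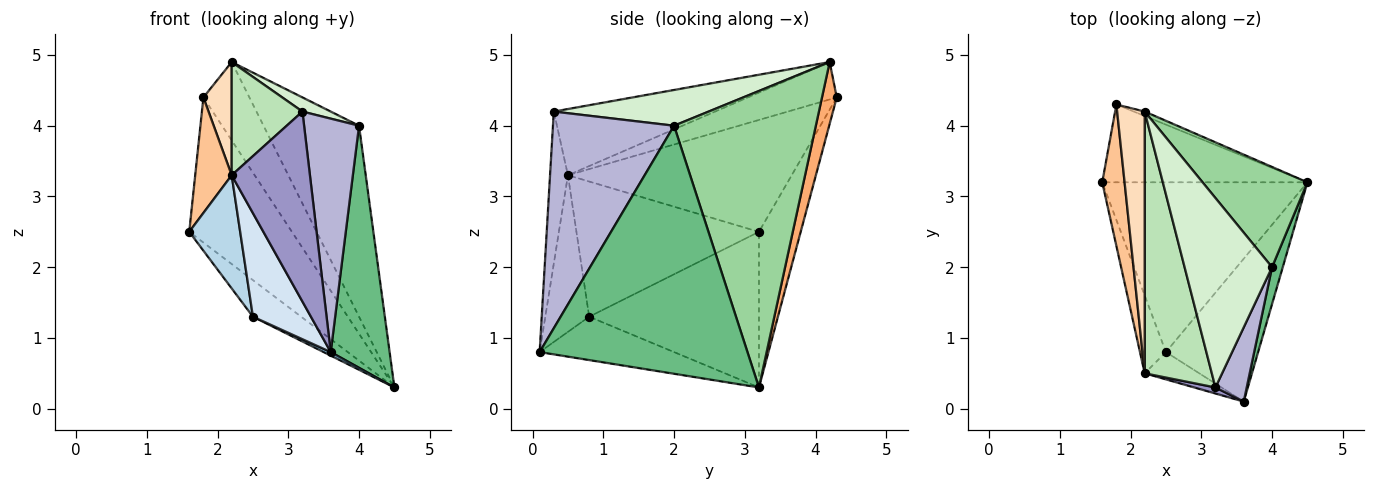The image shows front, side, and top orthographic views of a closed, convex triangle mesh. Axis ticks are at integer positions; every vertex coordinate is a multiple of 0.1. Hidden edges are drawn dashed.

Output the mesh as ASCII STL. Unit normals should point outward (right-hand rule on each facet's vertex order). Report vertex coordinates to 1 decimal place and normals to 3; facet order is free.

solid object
 facet normal -0.596 0.169 -0.785
  outer loop
   vertex 2.5 0.8 1.3
   vertex 1.6 3.2 2.5
   vertex 4.5 3.2 0.3
  endloop
 endfacet
 facet normal -0.425 -0.022 -0.905
  outer loop
   vertex 2.5 0.8 1.3
   vertex 4.5 3.2 0.3
   vertex 3.6 0.1 0.8
  endloop
 endfacet
 facet normal -0.947 -0.264 -0.182
  outer loop
   vertex 2.5 0.8 1.3
   vertex 2.2 0.5 3.3
   vertex 1.6 3.2 2.5
  endloop
 endfacet
 facet normal -0.590 -0.781 -0.206
  outer loop
   vertex 2.5 0.8 1.3
   vertex 3.6 0.1 0.8
   vertex 2.2 0.5 3.3
  endloop
 endfacet
 facet normal -0.337 0.830 -0.445
  outer loop
   vertex 1.8 4.3 4.4
   vertex 4.5 3.2 0.3
   vertex 1.6 3.2 2.5
  endloop
 endfacet
 facet normal 0.305 0.951 -0.054
  outer loop
   vertex 1.8 4.3 4.4
   vertex 2.2 4.2 4.9
   vertex 4.5 3.2 0.3
  endloop
 endfacet
 facet normal -0.968 -0.158 0.193
  outer loop
   vertex 1.8 4.3 4.4
   vertex 1.6 3.2 2.5
   vertex 2.2 0.5 3.3
  endloop
 endfacet
 facet normal -0.780 -0.248 0.574
  outer loop
   vertex 1.8 4.3 4.4
   vertex 2.2 0.5 3.3
   vertex 2.2 4.2 4.9
  endloop
 endfacet
 facet normal 0.961 -0.272 0.042
  outer loop
   vertex 4.0 2.0 4.0
   vertex 3.6 0.1 0.8
   vertex 4.5 3.2 0.3
  endloop
 endfacet
 facet normal 0.796 0.536 0.281
  outer loop
   vertex 4.0 2.0 4.0
   vertex 4.5 3.2 0.3
   vertex 2.2 4.2 4.9
  endloop
 endfacet
 facet normal -0.671 -0.294 0.680
  outer loop
   vertex 3.2 0.3 4.2
   vertex 2.2 4.2 4.9
   vertex 2.2 0.5 3.3
  endloop
 endfacet
 facet normal 0.377 -0.069 0.923
  outer loop
   vertex 3.2 0.3 4.2
   vertex 4.0 2.0 4.0
   vertex 2.2 4.2 4.9
  endloop
 endfacet
 facet normal -0.223 -0.974 0.031
  outer loop
   vertex 3.2 0.3 4.2
   vertex 2.2 0.5 3.3
   vertex 3.6 0.1 0.8
  endloop
 endfacet
 facet normal 0.903 -0.410 0.130
  outer loop
   vertex 3.2 0.3 4.2
   vertex 3.6 0.1 0.8
   vertex 4.0 2.0 4.0
  endloop
 endfacet
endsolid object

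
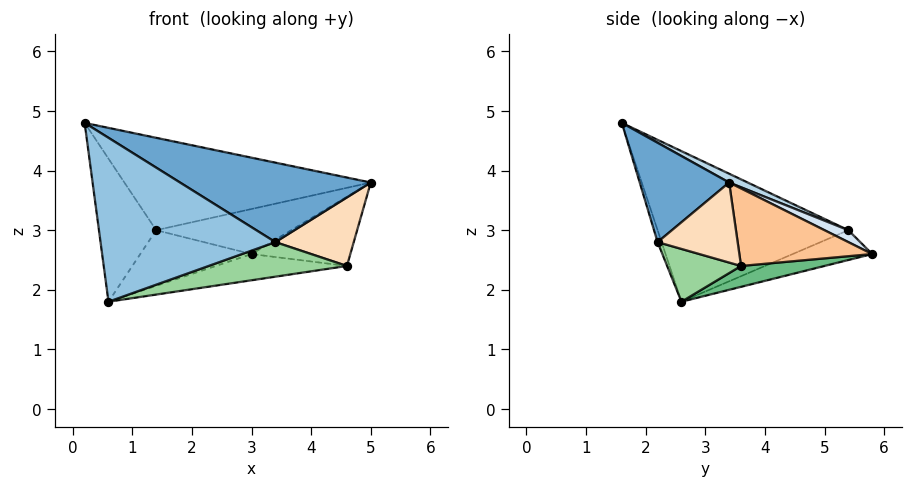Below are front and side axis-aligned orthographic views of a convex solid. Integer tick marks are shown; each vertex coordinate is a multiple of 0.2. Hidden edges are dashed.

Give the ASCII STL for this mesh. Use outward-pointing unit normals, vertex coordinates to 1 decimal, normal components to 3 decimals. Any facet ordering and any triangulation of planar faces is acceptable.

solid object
 facet normal 0.393 -0.839 0.377
  outer loop
   vertex 3.4 2.2 2.8
   vertex 5.0 3.4 3.8
   vertex 0.2 1.6 4.8
  endloop
 endfacet
 facet normal -0.022 -0.948 -0.319
  outer loop
   vertex 3.4 2.2 2.8
   vertex 0.2 1.6 4.8
   vertex 0.6 2.6 1.8
  endloop
 endfacet
 facet normal 0.032 0.420 0.907
  outer loop
   vertex 1.4 5.4 3.0
   vertex 0.2 1.6 4.8
   vertex 5.0 3.4 3.8
  endloop
 endfacet
 facet normal 0.089 0.504 0.859
  outer loop
   vertex 1.4 5.4 3.0
   vertex 5.0 3.4 3.8
   vertex 3.0 5.8 2.6
  endloop
 endfacet
 facet normal -0.957 0.287 -0.032
  outer loop
   vertex 1.4 5.4 3.0
   vertex 0.6 2.6 1.8
   vertex 0.2 1.6 4.8
  endloop
 endfacet
 facet normal -0.321 0.449 -0.834
  outer loop
   vertex 1.4 5.4 3.0
   vertex 3.0 5.8 2.6
   vertex 0.6 2.6 1.8
  endloop
 endfacet
 facet normal 0.794 0.591 -0.143
  outer loop
   vertex 4.6 3.6 2.4
   vertex 3.0 5.8 2.6
   vertex 5.0 3.4 3.8
  endloop
 endfacet
 facet normal 0.684 -0.669 -0.291
  outer loop
   vertex 4.6 3.6 2.4
   vertex 5.0 3.4 3.8
   vertex 3.4 2.2 2.8
  endloop
 endfacet
 facet normal 0.106 0.166 -0.980
  outer loop
   vertex 4.6 3.6 2.4
   vertex 0.6 2.6 1.8
   vertex 3.0 5.8 2.6
  endloop
 endfacet
 facet normal 0.242 -0.453 -0.858
  outer loop
   vertex 4.6 3.6 2.4
   vertex 3.4 2.2 2.8
   vertex 0.6 2.6 1.8
  endloop
 endfacet
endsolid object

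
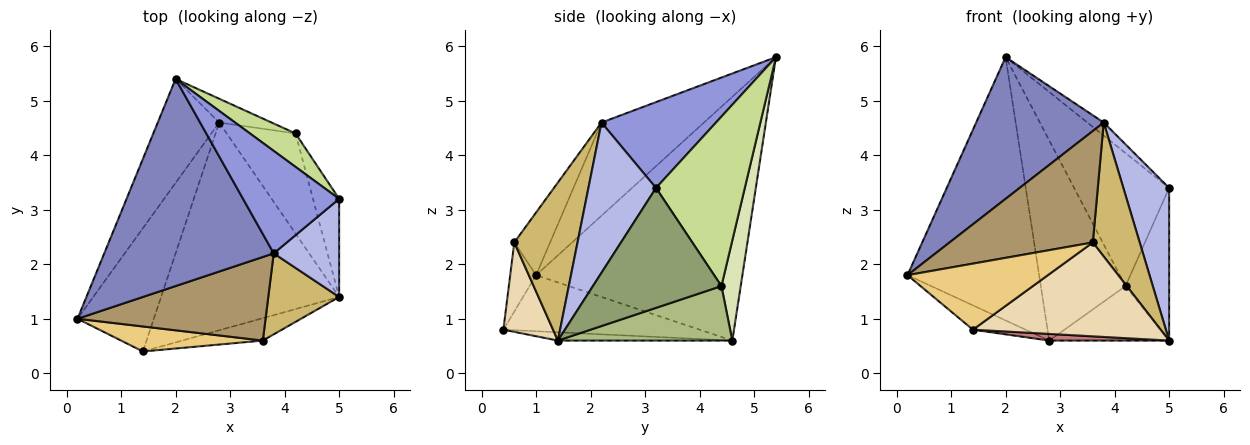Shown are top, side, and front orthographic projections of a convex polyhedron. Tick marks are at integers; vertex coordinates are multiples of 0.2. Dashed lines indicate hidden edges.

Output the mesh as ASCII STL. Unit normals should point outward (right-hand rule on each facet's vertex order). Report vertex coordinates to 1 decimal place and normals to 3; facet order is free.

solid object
 facet normal -0.825 0.526 -0.208
  outer loop
   vertex 2.8 4.6 0.6
   vertex 0.2 1.0 1.8
   vertex 2.0 5.4 5.8
  endloop
 endfacet
 facet normal -0.413 -0.514 0.752
  outer loop
   vertex 3.8 2.2 4.6
   vertex 2.0 5.4 5.8
   vertex 0.2 1.0 1.8
  endloop
 endfacet
 facet normal 0.663 0.095 0.742
  outer loop
   vertex 3.8 2.2 4.6
   vertex 5.0 3.2 3.4
   vertex 2.0 5.4 5.8
  endloop
 endfacet
 facet normal 0.779 -0.528 0.339
  outer loop
   vertex 3.8 2.2 4.6
   vertex 5.0 1.4 0.6
   vertex 5.0 3.2 3.4
  endloop
 endfacet
 facet normal 0.927 0.315 -0.202
  outer loop
   vertex 4.2 4.4 1.6
   vertex 5.0 3.2 3.4
   vertex 5.0 1.4 0.6
  endloop
 endfacet
 facet normal 0.571 0.393 -0.721
  outer loop
   vertex 4.2 4.4 1.6
   vertex 5.0 1.4 0.6
   vertex 2.8 4.6 0.6
  endloop
 endfacet
 facet normal 0.672 0.719 0.181
  outer loop
   vertex 4.2 4.4 1.6
   vertex 2.0 5.4 5.8
   vertex 5.0 3.2 3.4
  endloop
 endfacet
 facet normal 0.221 0.969 -0.115
  outer loop
   vertex 4.2 4.4 1.6
   vertex 2.8 4.6 0.6
   vertex 2.0 5.4 5.8
  endloop
 endfacet
 facet normal -0.196 -0.784 0.588
  outer loop
   vertex 3.6 0.6 2.4
   vertex 3.8 2.2 4.6
   vertex 0.2 1.0 1.8
  endloop
 endfacet
 facet normal 0.756 -0.560 0.339
  outer loop
   vertex 3.6 0.6 2.4
   vertex 5.0 1.4 0.6
   vertex 3.8 2.2 4.6
  endloop
 endfacet
 facet normal -0.170 -0.922 0.349
  outer loop
   vertex 1.4 0.4 0.8
   vertex 3.6 0.6 2.4
   vertex 0.2 1.0 1.8
  endloop
 endfacet
 facet normal 0.249 -0.942 -0.225
  outer loop
   vertex 1.4 0.4 0.8
   vertex 5.0 1.4 0.6
   vertex 3.6 0.6 2.4
  endloop
 endfacet
 facet normal -0.585 0.157 -0.796
  outer loop
   vertex 1.4 0.4 0.8
   vertex 0.2 1.0 1.8
   vertex 2.8 4.6 0.6
  endloop
 endfacet
 facet normal -0.047 -0.032 -0.998
  outer loop
   vertex 1.4 0.4 0.8
   vertex 2.8 4.6 0.6
   vertex 5.0 1.4 0.6
  endloop
 endfacet
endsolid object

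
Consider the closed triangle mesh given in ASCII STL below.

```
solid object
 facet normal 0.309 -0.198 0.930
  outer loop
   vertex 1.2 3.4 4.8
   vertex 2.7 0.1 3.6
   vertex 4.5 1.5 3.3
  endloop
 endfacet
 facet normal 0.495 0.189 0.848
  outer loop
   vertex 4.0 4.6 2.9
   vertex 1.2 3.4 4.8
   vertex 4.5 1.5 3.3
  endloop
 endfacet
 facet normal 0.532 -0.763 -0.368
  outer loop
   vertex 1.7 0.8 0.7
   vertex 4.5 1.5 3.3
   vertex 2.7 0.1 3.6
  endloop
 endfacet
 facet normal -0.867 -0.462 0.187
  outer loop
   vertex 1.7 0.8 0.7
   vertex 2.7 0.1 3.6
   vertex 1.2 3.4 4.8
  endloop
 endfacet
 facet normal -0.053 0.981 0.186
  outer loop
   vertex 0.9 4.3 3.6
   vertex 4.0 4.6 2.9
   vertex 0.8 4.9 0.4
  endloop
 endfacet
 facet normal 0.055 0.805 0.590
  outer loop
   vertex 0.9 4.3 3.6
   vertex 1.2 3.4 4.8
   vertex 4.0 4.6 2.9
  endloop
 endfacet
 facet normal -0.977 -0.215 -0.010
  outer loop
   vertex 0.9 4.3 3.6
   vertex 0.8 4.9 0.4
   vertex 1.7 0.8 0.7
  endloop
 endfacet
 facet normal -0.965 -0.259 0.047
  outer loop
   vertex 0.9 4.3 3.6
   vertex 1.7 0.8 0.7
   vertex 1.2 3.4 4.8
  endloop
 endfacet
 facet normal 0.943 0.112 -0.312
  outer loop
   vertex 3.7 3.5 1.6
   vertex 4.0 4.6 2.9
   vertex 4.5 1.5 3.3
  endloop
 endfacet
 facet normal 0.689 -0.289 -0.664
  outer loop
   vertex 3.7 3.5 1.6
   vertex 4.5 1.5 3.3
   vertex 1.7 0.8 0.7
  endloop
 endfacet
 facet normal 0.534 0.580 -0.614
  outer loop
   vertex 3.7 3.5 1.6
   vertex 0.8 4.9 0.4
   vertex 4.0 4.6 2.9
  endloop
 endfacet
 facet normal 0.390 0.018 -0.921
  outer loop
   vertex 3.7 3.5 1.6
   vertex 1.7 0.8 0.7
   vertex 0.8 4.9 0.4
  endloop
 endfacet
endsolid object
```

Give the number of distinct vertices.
8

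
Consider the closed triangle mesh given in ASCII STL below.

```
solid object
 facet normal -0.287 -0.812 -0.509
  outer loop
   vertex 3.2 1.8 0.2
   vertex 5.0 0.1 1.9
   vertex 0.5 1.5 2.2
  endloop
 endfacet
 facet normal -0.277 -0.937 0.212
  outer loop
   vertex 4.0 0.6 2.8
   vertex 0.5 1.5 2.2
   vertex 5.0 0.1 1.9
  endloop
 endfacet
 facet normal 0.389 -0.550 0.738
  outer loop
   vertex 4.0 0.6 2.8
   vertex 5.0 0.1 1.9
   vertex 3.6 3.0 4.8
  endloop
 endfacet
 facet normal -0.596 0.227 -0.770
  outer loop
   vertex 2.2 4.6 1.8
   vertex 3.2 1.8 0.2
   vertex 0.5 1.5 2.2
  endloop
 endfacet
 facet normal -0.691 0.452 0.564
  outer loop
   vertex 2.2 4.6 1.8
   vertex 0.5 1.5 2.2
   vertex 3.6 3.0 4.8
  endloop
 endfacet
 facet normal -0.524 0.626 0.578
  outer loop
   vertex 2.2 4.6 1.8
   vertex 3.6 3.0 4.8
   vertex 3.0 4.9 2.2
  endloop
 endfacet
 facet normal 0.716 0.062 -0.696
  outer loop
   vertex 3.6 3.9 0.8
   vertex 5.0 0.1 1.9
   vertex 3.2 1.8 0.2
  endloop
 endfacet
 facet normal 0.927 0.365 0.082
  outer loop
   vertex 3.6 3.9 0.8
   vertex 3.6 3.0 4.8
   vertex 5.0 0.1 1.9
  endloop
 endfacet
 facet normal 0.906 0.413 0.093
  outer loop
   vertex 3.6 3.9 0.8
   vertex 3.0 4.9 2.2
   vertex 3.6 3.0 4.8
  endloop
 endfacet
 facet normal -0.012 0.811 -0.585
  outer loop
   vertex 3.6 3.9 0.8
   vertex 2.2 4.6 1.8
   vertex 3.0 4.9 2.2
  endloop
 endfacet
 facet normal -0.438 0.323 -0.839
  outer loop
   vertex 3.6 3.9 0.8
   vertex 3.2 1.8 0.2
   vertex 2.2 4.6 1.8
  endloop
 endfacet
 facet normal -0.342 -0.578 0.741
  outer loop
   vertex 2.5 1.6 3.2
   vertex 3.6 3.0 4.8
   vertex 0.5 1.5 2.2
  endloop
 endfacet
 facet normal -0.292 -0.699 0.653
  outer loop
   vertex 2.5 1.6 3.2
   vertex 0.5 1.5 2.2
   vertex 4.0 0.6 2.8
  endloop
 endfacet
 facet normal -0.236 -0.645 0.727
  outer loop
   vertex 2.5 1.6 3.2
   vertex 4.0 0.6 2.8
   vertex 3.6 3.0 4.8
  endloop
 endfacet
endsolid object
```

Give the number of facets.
14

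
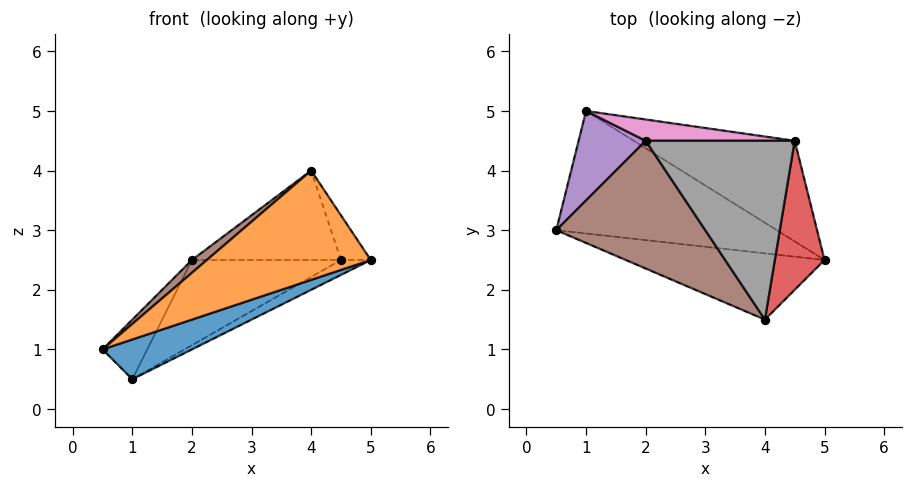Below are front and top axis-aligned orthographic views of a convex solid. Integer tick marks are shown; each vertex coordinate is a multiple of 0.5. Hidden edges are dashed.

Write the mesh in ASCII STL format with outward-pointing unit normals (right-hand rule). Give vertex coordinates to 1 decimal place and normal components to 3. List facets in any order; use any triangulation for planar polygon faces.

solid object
 facet normal 0.272 -0.297 -0.915
  outer loop
   vertex 1.0 5.0 0.5
   vertex 5.0 2.5 2.5
   vertex 0.5 3.0 1.0
  endloop
 endfacet
 facet normal 0.078 -0.853 -0.517
  outer loop
   vertex 4.0 1.5 4.0
   vertex 0.5 3.0 1.0
   vertex 5.0 2.5 2.5
  endloop
 endfacet
 facet normal 0.506 0.126 -0.853
  outer loop
   vertex 4.5 4.5 2.5
   vertex 5.0 2.5 2.5
   vertex 1.0 5.0 0.5
  endloop
 endfacet
 facet normal 0.754 0.189 0.629
  outer loop
   vertex 4.5 4.5 2.5
   vertex 4.0 1.5 4.0
   vertex 5.0 2.5 2.5
  endloop
 endfacet
 facet normal -0.811 0.324 0.487
  outer loop
   vertex 2.0 4.5 2.5
   vertex 1.0 5.0 0.5
   vertex 0.5 3.0 1.0
  endloop
 endfacet
 facet normal -0.667 -0.074 0.741
  outer loop
   vertex 2.0 4.5 2.5
   vertex 0.5 3.0 1.0
   vertex 4.0 1.5 4.0
  endloop
 endfacet
 facet normal 0.000 0.970 0.243
  outer loop
   vertex 2.0 4.5 2.5
   vertex 4.5 4.5 2.5
   vertex 1.0 5.0 0.5
  endloop
 endfacet
 facet normal 0.000 0.447 0.894
  outer loop
   vertex 2.0 4.5 2.5
   vertex 4.0 1.5 4.0
   vertex 4.5 4.5 2.5
  endloop
 endfacet
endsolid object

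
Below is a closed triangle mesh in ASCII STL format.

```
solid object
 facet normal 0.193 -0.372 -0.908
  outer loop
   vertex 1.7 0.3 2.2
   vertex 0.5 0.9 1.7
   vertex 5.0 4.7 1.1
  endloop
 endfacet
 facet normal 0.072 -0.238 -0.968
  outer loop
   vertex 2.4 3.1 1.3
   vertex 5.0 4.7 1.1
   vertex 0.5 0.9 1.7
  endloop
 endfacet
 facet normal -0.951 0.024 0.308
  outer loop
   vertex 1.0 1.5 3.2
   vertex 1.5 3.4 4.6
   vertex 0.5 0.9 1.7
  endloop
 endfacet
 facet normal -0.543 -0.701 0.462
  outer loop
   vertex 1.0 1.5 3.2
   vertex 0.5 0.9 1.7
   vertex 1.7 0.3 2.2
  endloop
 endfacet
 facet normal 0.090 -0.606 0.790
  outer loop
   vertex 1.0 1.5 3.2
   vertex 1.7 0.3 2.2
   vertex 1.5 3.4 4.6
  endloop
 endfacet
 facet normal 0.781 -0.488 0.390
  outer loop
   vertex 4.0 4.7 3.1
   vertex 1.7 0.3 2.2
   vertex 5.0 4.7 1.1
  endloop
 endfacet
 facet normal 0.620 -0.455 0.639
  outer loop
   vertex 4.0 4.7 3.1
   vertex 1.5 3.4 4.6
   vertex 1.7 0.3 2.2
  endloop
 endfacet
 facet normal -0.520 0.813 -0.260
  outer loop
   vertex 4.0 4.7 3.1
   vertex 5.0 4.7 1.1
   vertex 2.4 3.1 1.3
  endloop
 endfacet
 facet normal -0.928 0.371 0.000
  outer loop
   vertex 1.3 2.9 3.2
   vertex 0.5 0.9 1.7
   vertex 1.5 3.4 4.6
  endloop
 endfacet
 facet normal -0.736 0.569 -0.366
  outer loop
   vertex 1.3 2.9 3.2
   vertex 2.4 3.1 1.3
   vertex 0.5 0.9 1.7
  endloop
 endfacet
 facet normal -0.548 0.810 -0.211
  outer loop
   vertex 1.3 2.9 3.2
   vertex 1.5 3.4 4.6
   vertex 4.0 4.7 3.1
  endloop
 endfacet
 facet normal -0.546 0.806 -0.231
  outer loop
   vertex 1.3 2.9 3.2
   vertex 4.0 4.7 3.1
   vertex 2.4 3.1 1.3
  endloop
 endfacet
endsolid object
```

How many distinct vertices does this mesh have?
8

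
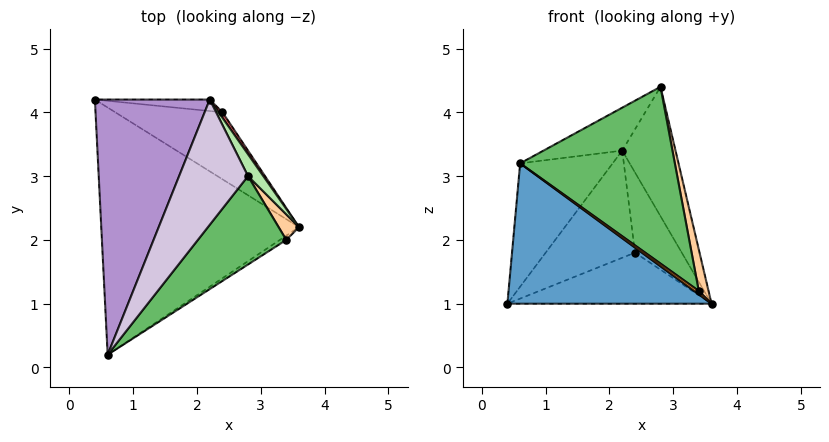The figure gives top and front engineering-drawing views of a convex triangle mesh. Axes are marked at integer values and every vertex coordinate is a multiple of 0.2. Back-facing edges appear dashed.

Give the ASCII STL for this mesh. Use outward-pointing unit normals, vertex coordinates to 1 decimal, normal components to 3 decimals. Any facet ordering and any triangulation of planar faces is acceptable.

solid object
 facet normal -0.295 -0.472 -0.831
  outer loop
   vertex 0.6 0.2 3.2
   vertex 0.4 4.2 1.0
   vertex 3.6 2.2 1.0
  endloop
 endfacet
 facet normal 0.354 0.567 -0.744
  outer loop
   vertex 2.4 4.0 1.8
   vertex 3.6 2.2 1.0
   vertex 0.4 4.2 1.0
  endloop
 endfacet
 facet normal -0.154 -0.617 -0.772
  outer loop
   vertex 3.4 2.0 1.2
   vertex 0.6 0.2 3.2
   vertex 3.6 2.2 1.0
  endloop
 endfacet
 facet normal 0.809 -0.501 0.308
  outer loop
   vertex 3.4 2.0 1.2
   vertex 3.6 2.2 1.0
   vertex 2.8 3.0 4.4
  endloop
 endfacet
 facet normal 0.667 -0.667 0.333
  outer loop
   vertex 3.4 2.0 1.2
   vertex 2.8 3.0 4.4
   vertex 0.6 0.2 3.2
  endloop
 endfacet
 facet normal 0.861 0.501 0.085
  outer loop
   vertex 2.2 4.2 3.4
   vertex 2.8 3.0 4.4
   vertex 3.6 2.2 1.0
  endloop
 endfacet
 facet normal 0.839 0.543 0.037
  outer loop
   vertex 2.2 4.2 3.4
   vertex 3.6 2.2 1.0
   vertex 2.4 4.0 1.8
  endloop
 endfacet
 facet normal 0.141 0.984 -0.105
  outer loop
   vertex 2.2 4.2 3.4
   vertex 2.4 4.0 1.8
   vertex 0.4 4.2 1.0
  endloop
 endfacet
 facet normal -0.768 0.279 0.576
  outer loop
   vertex 2.2 4.2 3.4
   vertex 0.4 4.2 1.0
   vertex 0.6 0.2 3.2
  endloop
 endfacet
 facet normal -0.680 0.238 0.693
  outer loop
   vertex 2.2 4.2 3.4
   vertex 0.6 0.2 3.2
   vertex 2.8 3.0 4.4
  endloop
 endfacet
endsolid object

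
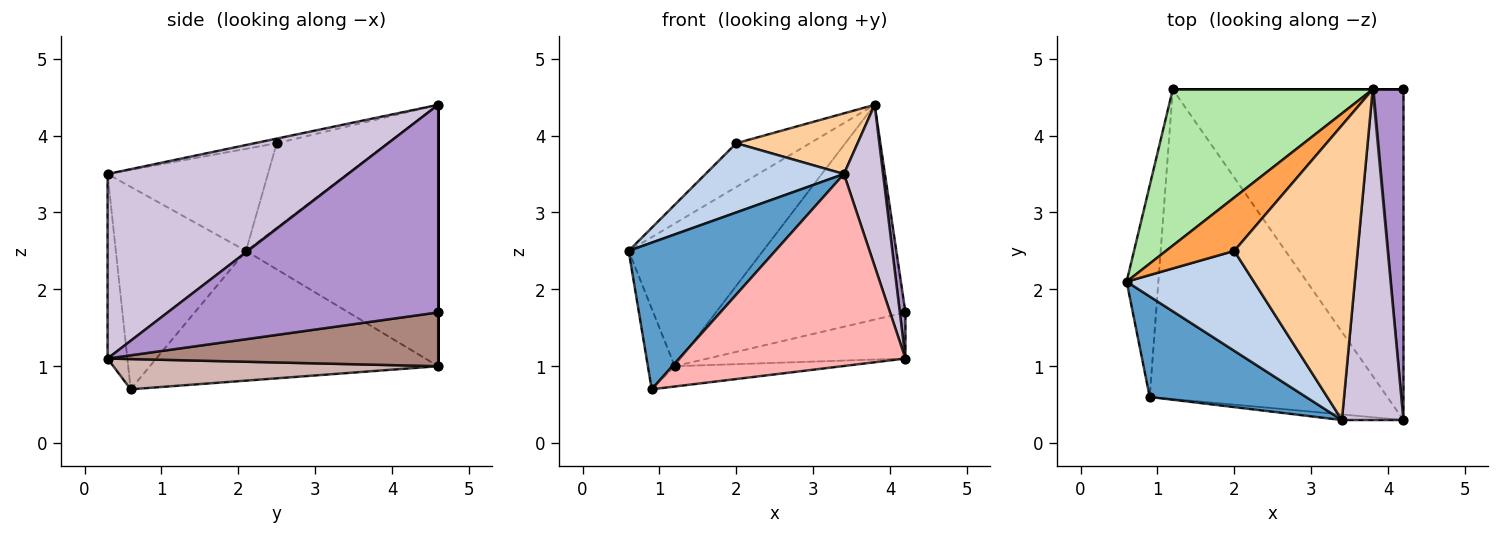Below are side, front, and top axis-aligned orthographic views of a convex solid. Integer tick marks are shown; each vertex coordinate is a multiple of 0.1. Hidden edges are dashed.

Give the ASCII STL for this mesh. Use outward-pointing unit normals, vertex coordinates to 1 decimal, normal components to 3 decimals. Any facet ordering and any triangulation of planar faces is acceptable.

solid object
 facet normal -0.591 -0.666 0.456
  outer loop
   vertex 0.9 0.6 0.7
   vertex 3.4 0.3 3.5
   vertex 0.6 2.1 2.5
  endloop
 endfacet
 facet normal -0.551 -0.475 0.686
  outer loop
   vertex 2.0 2.5 3.9
   vertex 0.6 2.1 2.5
   vertex 3.4 0.3 3.5
  endloop
 endfacet
 facet normal -0.690 0.459 0.559
  outer loop
   vertex 2.0 2.5 3.9
   vertex 3.8 4.6 4.4
   vertex 0.6 2.1 2.5
  endloop
 endfacet
 facet normal -0.037 -0.201 0.979
  outer loop
   vertex 2.0 2.5 3.9
   vertex 3.4 0.3 3.5
   vertex 3.8 4.6 4.4
  endloop
 endfacet
 facet normal -0.967 0.090 -0.236
  outer loop
   vertex 1.2 4.6 1.0
   vertex 0.9 0.6 0.7
   vertex 0.6 2.1 2.5
  endloop
 endfacet
 facet normal -0.695 0.485 0.531
  outer loop
   vertex 1.2 4.6 1.0
   vertex 0.6 2.1 2.5
   vertex 3.8 4.6 4.4
  endloop
 endfacet
 facet normal 0.000 1.000 0.000
  outer loop
   vertex 1.2 4.6 1.0
   vertex 3.8 4.6 4.4
   vertex 4.2 4.6 1.7
  endloop
 endfacet
 facet normal -0.087 -0.996 -0.029
  outer loop
   vertex 4.2 0.3 1.1
   vertex 3.4 0.3 3.5
   vertex 0.9 0.6 0.7
  endloop
 endfacet
 facet normal 0.989 -0.020 0.147
  outer loop
   vertex 4.2 0.3 1.1
   vertex 4.2 4.6 1.7
   vertex 3.8 4.6 4.4
  endloop
 endfacet
 facet normal 0.938 -0.153 0.313
  outer loop
   vertex 4.2 0.3 1.1
   vertex 3.8 4.6 4.4
   vertex 3.4 0.3 3.5
  endloop
 endfacet
 facet normal 0.225 0.135 -0.965
  outer loop
   vertex 4.2 0.3 1.1
   vertex 1.2 4.6 1.0
   vertex 4.2 4.6 1.7
  endloop
 endfacet
 facet normal 0.126 0.065 -0.990
  outer loop
   vertex 4.2 0.3 1.1
   vertex 0.9 0.6 0.7
   vertex 1.2 4.6 1.0
  endloop
 endfacet
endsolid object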